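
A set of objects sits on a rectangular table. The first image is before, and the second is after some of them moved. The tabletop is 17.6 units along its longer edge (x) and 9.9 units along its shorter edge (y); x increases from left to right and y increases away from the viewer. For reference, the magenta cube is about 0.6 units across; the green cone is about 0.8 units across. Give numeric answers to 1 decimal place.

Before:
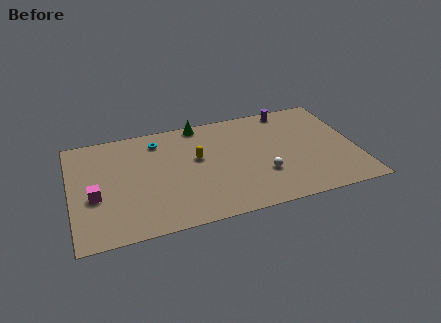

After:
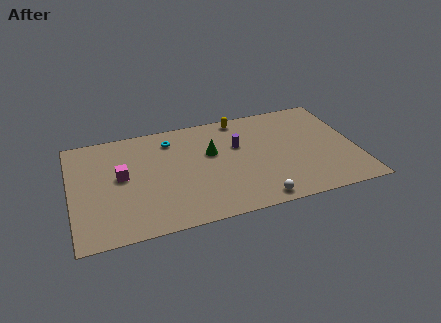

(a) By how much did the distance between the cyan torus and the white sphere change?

+0.6

They were about 7.9 units apart before and 8.5 after — 0.6 units further apart.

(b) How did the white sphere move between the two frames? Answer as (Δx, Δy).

(-0.6, -2.2)

The white sphere started near (11.7, 3.2) and ended near (11.1, 1.0).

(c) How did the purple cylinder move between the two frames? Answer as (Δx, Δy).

(-3.4, -2.6)

The purple cylinder was at about (13.8, 8.9) and moved to about (10.4, 6.3).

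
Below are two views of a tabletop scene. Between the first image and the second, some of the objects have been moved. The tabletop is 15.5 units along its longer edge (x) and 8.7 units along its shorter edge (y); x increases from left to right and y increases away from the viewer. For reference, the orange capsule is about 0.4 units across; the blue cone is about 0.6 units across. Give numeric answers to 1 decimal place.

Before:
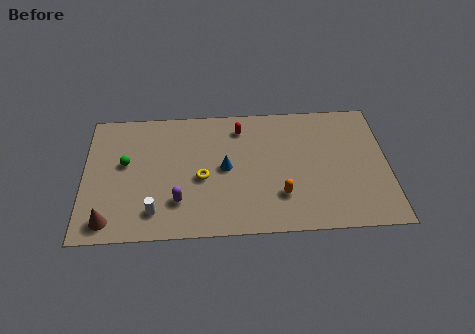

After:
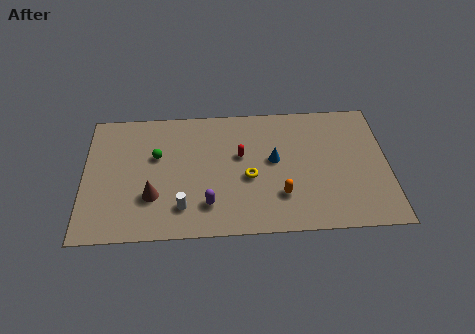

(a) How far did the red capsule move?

1.9

The red capsule was near (8.0, 7.1) before and (8.0, 5.2) after, so it travelled √(0.0² + 1.9²) ≈ 1.9 units.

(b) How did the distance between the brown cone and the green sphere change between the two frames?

-1.2

They were about 3.9 units apart before and 2.7 after — 1.2 units closer together.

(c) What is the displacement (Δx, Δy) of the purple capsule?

(1.5, -0.3)

The purple capsule started near (4.8, 2.3) and ended near (6.3, 2.0).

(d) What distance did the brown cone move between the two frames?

2.7

From (1.3, 1.2) to (3.5, 2.7), the brown cone covered √(2.2² + 1.5²) ≈ 2.7 units.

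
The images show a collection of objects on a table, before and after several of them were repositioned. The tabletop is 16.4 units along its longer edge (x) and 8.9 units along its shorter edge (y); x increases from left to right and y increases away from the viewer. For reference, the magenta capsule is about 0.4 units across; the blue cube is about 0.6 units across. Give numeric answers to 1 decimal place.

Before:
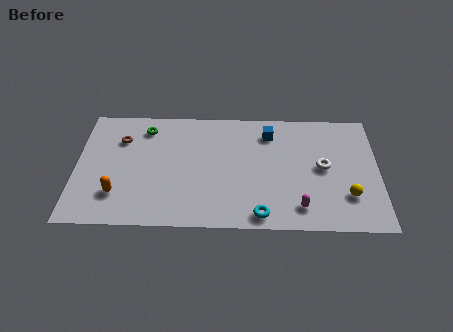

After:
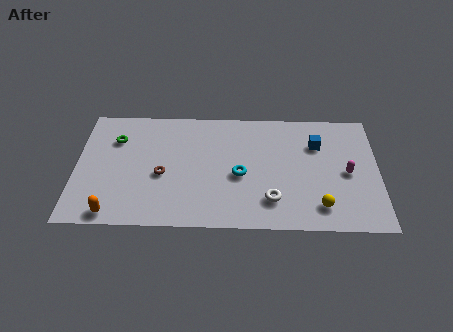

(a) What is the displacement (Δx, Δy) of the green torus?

(-1.6, -0.9)

The green torus was at about (3.7, 7.3) and moved to about (2.1, 6.4).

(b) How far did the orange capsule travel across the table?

1.4

The orange capsule was near (2.3, 2.3) before and (2.1, 0.9) after, so it travelled √(0.2² + 1.4²) ≈ 1.4 units.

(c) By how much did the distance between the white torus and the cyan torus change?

-2.5

They were about 5.0 units apart before and 2.5 after — 2.5 units closer together.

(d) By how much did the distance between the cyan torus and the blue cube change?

-1.3

They were about 6.1 units apart before and 4.8 after — 1.3 units closer together.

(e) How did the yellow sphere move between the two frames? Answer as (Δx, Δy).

(-1.5, -0.8)

From the two frames, the yellow sphere sits at roughly (14.7, 2.5) before and (13.2, 1.7) after.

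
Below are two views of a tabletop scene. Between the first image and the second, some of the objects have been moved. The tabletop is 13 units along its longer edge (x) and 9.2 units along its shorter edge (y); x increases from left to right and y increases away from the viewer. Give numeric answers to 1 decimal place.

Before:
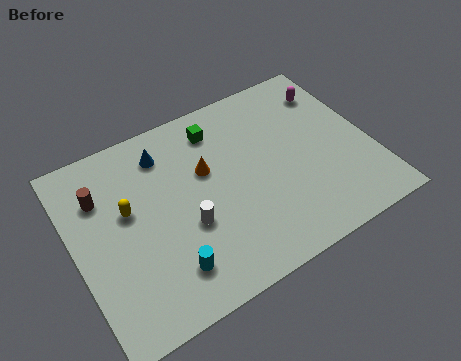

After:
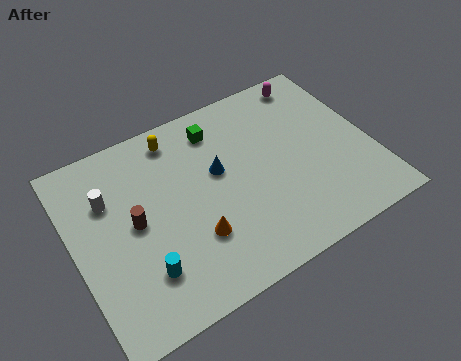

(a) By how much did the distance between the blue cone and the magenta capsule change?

-2.1

The distance was about 7.5 in the first image and 5.4 in the second, so they moved 2.1 units closer together.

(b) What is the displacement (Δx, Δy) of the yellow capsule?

(2.5, 2.5)

The yellow capsule started near (2.4, 5.4) and ended near (4.9, 7.9).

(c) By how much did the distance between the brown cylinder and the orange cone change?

-1.6

Before: roughly 4.6 units apart; after: 3.0. That's 1.6 units closer together.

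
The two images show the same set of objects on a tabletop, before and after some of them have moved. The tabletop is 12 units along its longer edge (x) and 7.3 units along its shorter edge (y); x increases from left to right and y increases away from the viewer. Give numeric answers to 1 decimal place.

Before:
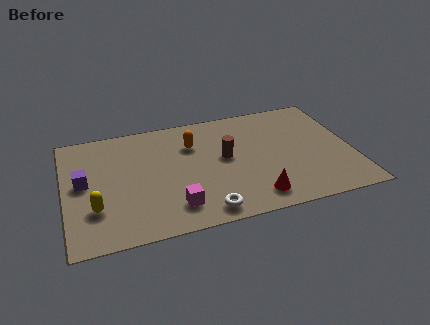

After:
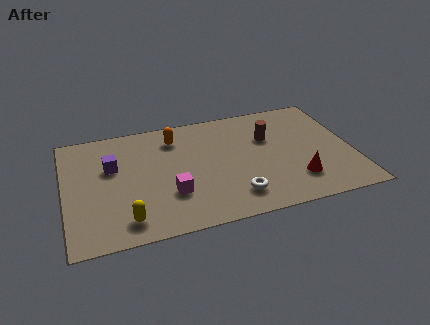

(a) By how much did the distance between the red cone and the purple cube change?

+0.6

Before: roughly 7.4 units apart; after: 8.0. That's 0.6 units further apart.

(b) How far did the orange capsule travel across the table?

0.9

From (5.4, 5.2) to (4.7, 5.8), the orange capsule covered √(0.7² + 0.6²) ≈ 0.9 units.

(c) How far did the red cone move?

1.9

The red cone was near (7.7, 1.2) before and (9.5, 1.8) after, so it travelled √(1.8² + 0.6²) ≈ 1.9 units.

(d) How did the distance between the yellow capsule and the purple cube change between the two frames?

+1.7

The distance was about 1.7 in the first image and 3.4 in the second, so they moved 1.7 units further apart.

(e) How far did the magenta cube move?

0.8

From (4.4, 1.5) to (4.3, 2.3), the magenta cube covered √(0.1² + 0.8²) ≈ 0.8 units.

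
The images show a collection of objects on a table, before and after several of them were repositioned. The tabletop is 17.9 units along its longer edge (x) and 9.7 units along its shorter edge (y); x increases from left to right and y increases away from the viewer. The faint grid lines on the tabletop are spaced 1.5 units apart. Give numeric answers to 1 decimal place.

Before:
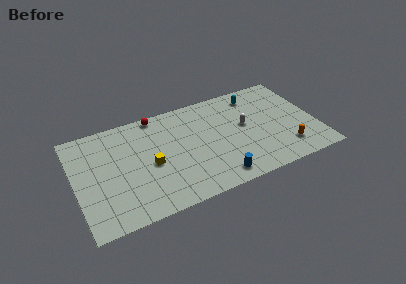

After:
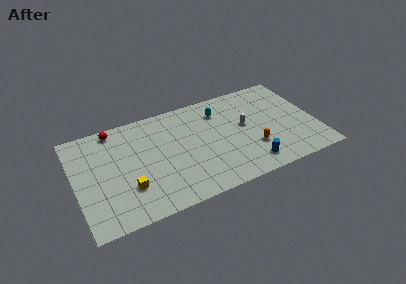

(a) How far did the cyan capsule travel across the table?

2.9

The cyan capsule was near (13.8, 8.1) before and (11.0, 7.5) after, so it travelled √(2.8² + 0.6²) ≈ 2.9 units.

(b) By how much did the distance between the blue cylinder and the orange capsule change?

-3.9

The distance was about 5.4 in the first image and 1.5 in the second, so they moved 3.9 units closer together.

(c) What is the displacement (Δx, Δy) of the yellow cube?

(-1.8, -1.5)

From the two frames, the yellow cube sits at roughly (5.5, 4.4) before and (3.7, 2.9) after.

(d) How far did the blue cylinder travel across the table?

2.5

From (10.1, 1.3) to (12.6, 1.6), the blue cylinder covered √(2.5² + 0.3²) ≈ 2.5 units.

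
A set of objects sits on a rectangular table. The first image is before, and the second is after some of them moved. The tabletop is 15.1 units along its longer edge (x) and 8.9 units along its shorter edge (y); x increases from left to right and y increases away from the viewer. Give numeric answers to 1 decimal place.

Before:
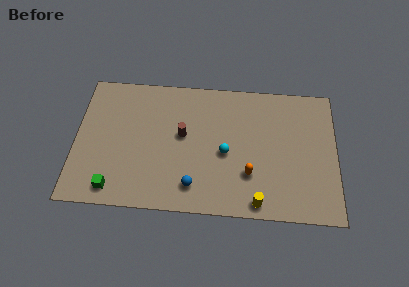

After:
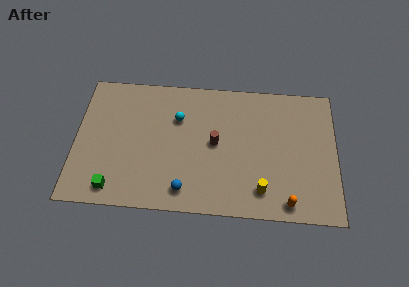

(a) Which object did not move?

the green cube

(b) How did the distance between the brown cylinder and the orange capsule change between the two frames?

+1.0

They were about 4.5 units apart before and 5.5 after — 1.0 units further apart.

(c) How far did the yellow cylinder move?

0.8

The yellow cylinder moved from about (10.6, 0.9) to (10.8, 1.7), a distance of √(0.2² + 0.8²) ≈ 0.8.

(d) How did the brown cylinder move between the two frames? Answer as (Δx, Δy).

(1.9, -0.4)

From the two frames, the brown cylinder sits at roughly (6.2, 5.0) before and (8.1, 4.6) after.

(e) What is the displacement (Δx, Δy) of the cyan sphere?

(-2.8, 2.1)

From the two frames, the cyan sphere sits at roughly (8.7, 4.0) before and (5.9, 6.1) after.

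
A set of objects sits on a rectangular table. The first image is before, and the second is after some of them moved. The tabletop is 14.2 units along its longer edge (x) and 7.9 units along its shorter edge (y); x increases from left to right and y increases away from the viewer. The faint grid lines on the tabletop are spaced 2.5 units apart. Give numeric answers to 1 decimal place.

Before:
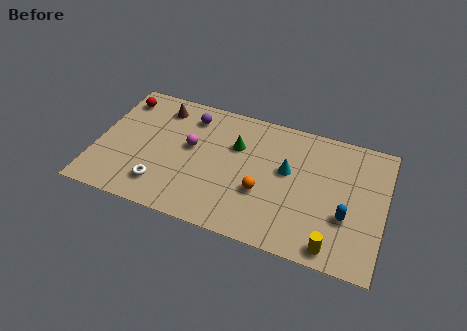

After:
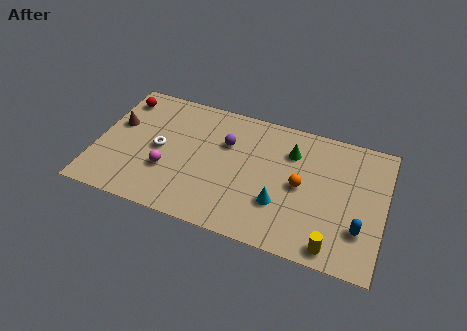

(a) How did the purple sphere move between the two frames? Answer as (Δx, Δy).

(1.9, -1.1)

The purple sphere started near (4.4, 6.4) and ended near (6.3, 5.3).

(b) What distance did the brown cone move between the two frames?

2.6

From (2.9, 6.5) to (0.9, 4.8), the brown cone covered √(2.0² + 1.7²) ≈ 2.6 units.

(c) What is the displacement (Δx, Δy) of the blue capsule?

(0.7, -0.5)

From the two frames, the blue capsule sits at roughly (12.4, 2.8) before and (13.1, 2.3) after.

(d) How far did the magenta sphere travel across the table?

2.1

The magenta sphere moved from about (4.6, 4.5) to (3.6, 2.7), a distance of √(1.0² + 1.8²) ≈ 2.1.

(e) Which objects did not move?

the red sphere and the yellow cylinder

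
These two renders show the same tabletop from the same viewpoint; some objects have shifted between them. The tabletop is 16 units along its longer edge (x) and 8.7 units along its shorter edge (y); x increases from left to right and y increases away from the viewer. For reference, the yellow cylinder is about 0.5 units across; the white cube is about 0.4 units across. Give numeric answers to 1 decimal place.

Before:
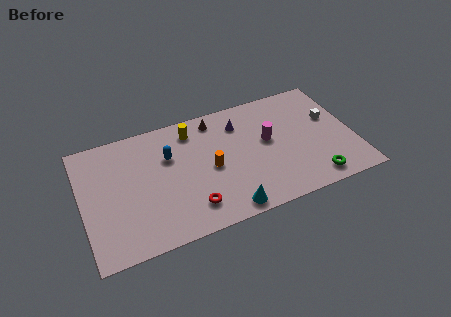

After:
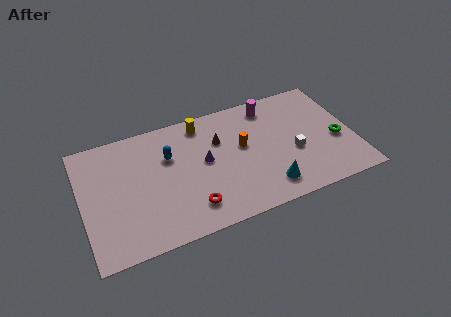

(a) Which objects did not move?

the red torus and the blue capsule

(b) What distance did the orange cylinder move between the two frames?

2.2

The orange cylinder moved from about (7.5, 4.1) to (9.5, 5.0), a distance of √(2.0² + 0.9²) ≈ 2.2.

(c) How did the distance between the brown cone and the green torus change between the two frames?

-1.0

Before: roughly 8.2 units apart; after: 7.2. That's 1.0 units closer together.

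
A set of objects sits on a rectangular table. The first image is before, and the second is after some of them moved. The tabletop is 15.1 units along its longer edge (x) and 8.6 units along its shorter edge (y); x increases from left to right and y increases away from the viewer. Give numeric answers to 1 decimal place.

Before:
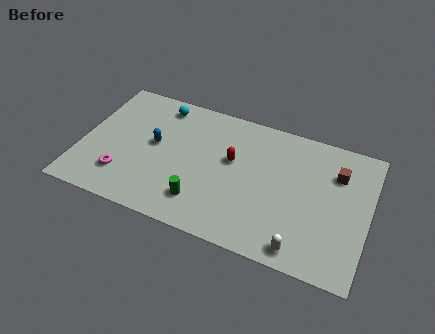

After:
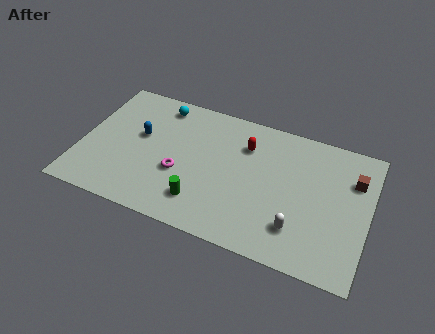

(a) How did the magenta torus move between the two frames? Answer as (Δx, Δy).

(2.9, 1.2)

From the two frames, the magenta torus sits at roughly (2.4, 2.1) before and (5.3, 3.3) after.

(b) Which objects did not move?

the green cylinder and the cyan sphere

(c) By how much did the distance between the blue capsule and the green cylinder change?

+0.8

The distance was about 4.0 in the first image and 4.8 in the second, so they moved 0.8 units further apart.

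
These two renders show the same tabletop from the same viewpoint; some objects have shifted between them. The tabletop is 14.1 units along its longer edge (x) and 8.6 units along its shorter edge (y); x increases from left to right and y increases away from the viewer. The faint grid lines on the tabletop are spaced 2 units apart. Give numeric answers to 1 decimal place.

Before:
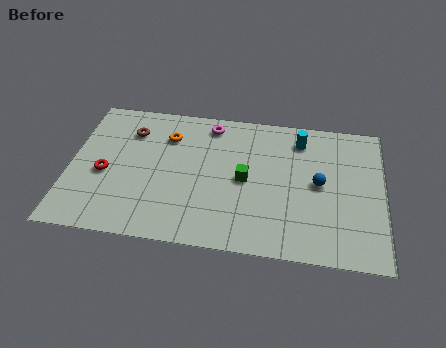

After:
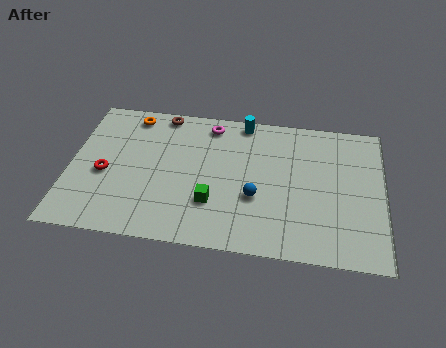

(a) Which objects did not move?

the magenta torus and the red torus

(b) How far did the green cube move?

2.1

The green cube moved from about (7.9, 4.2) to (6.5, 2.6), a distance of √(1.4² + 1.6²) ≈ 2.1.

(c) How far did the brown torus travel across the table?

1.9

From (2.6, 6.5) to (4.0, 7.8), the brown torus covered √(1.4² + 1.3²) ≈ 1.9 units.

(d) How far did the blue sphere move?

3.0

The blue sphere moved from about (11.2, 4.4) to (8.4, 3.2), a distance of √(2.8² + 1.2²) ≈ 3.0.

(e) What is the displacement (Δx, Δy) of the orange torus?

(-1.7, 1.1)

The orange torus started near (4.3, 6.4) and ended near (2.6, 7.5).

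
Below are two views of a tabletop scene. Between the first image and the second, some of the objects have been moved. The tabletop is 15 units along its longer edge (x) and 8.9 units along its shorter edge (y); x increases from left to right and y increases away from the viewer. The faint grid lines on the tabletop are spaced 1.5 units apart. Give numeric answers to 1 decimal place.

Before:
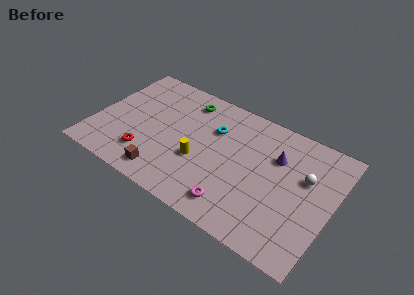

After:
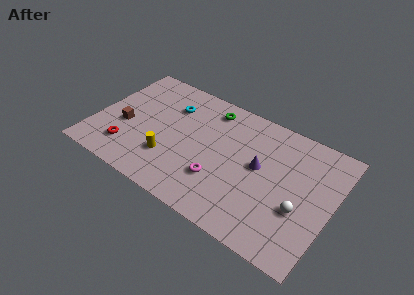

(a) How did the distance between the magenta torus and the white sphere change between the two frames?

-0.6

They were about 5.6 units apart before and 5.0 after — 0.6 units closer together.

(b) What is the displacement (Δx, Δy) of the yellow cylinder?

(-1.8, -0.8)

The yellow cylinder started near (6.8, 3.4) and ended near (5.0, 2.6).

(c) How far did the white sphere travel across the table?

2.3

The white sphere was near (13.2, 5.6) before and (13.2, 3.3) after, so it travelled √(0.0² + 2.3²) ≈ 2.3 units.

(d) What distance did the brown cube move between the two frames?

3.8

The brown cube was near (4.9, 1.3) before and (1.9, 3.6) after, so it travelled √(3.0² + 2.3²) ≈ 3.8 units.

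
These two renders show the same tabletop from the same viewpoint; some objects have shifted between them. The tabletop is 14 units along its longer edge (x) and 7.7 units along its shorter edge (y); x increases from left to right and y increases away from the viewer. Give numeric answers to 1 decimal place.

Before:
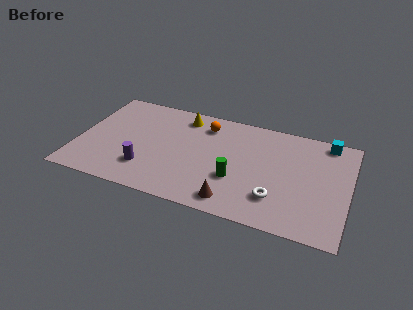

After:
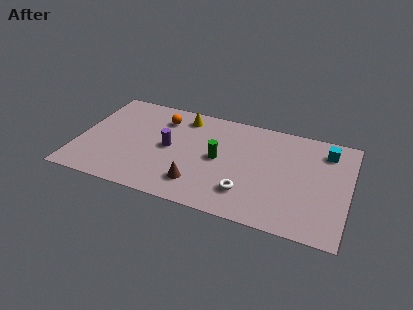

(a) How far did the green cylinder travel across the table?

1.6

The green cylinder was near (8.3, 2.7) before and (7.3, 3.9) after, so it travelled √(1.0² + 1.2²) ≈ 1.6 units.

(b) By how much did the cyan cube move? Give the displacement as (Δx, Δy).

(0.0, -0.7)

The cyan cube was at about (12.7, 6.9) and moved to about (12.7, 6.2).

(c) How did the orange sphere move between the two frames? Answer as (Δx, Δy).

(-2.3, -0.2)

The orange sphere was at about (6.4, 6.2) and moved to about (4.1, 6.0).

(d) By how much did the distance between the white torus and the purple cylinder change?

-2.0

Before: roughly 6.7 units apart; after: 4.7. That's 2.0 units closer together.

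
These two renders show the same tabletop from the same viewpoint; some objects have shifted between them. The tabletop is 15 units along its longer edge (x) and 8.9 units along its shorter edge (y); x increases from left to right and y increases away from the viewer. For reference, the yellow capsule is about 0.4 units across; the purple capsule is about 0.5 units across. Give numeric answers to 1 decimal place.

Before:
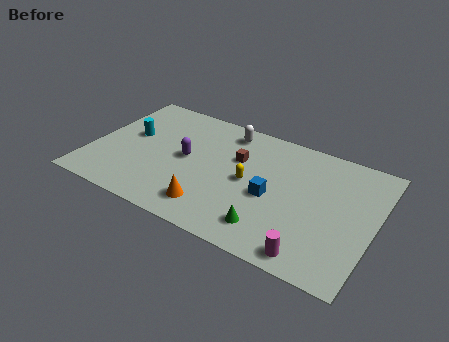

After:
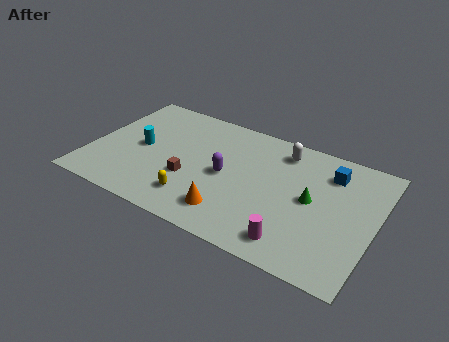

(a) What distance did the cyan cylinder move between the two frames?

1.0

The cyan cylinder was near (1.9, 5.1) before and (2.6, 4.4) after, so it travelled √(0.7² + 0.7²) ≈ 1.0 units.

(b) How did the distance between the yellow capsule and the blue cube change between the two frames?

+6.8

They were about 1.4 units apart before and 8.2 after — 6.8 units further apart.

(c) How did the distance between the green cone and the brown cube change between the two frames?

+1.8

Before: roughly 4.7 units apart; after: 6.5. That's 1.8 units further apart.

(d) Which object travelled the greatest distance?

the blue cube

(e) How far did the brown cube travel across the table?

3.4

The brown cube moved from about (7.6, 5.8) to (5.4, 3.2), a distance of √(2.2² + 2.6²) ≈ 3.4.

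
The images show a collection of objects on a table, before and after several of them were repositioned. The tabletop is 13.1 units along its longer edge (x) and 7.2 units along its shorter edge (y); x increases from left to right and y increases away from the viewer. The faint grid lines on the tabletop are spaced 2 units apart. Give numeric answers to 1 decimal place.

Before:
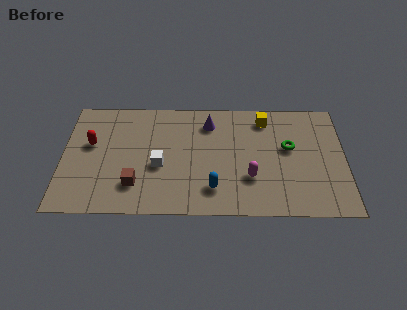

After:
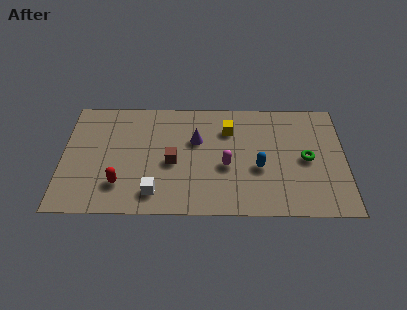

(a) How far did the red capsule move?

2.9

The red capsule was near (1.3, 4.3) before and (2.7, 1.8) after, so it travelled √(1.4² + 2.5²) ≈ 2.9 units.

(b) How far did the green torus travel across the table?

1.1

The green torus was near (10.5, 4.2) before and (11.3, 3.5) after, so it travelled √(0.8² + 0.7²) ≈ 1.1 units.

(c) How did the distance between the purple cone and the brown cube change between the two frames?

-3.4

They were about 5.2 units apart before and 1.8 after — 3.4 units closer together.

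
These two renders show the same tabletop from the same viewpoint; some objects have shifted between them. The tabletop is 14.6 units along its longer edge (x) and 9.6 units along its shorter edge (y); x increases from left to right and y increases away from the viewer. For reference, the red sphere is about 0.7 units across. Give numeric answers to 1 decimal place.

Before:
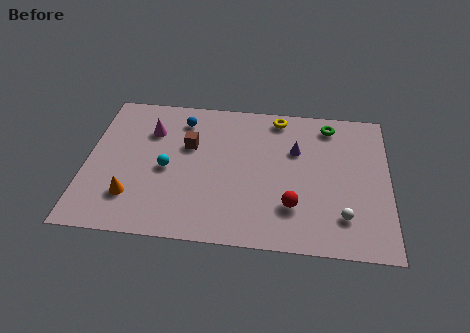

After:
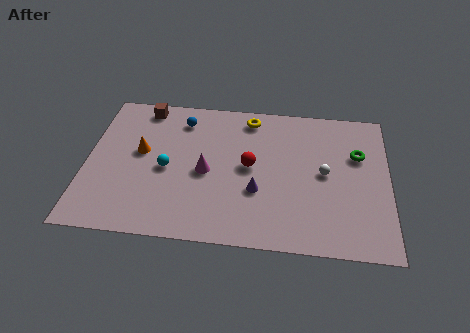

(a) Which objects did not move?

the cyan sphere and the blue sphere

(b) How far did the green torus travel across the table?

2.4

The green torus moved from about (11.7, 8.2) to (13.1, 6.3), a distance of √(1.4² + 1.9²) ≈ 2.4.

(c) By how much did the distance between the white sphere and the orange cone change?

-1.2

The distance was about 10.1 in the first image and 8.9 in the second, so they moved 1.2 units closer together.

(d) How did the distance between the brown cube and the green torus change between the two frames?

+3.6

The distance was about 7.1 in the first image and 10.7 in the second, so they moved 3.6 units further apart.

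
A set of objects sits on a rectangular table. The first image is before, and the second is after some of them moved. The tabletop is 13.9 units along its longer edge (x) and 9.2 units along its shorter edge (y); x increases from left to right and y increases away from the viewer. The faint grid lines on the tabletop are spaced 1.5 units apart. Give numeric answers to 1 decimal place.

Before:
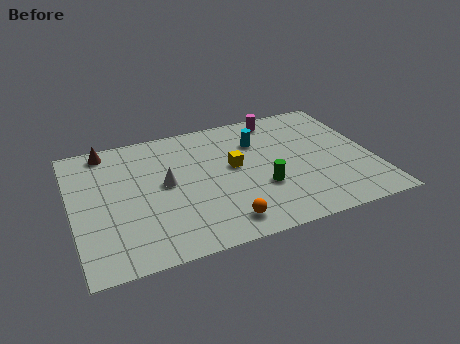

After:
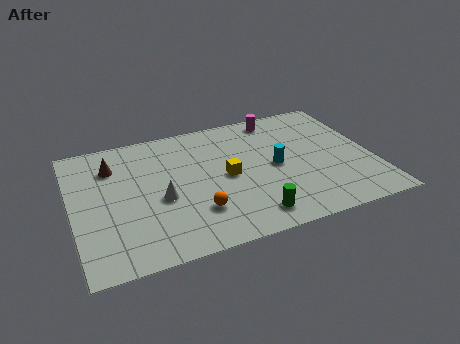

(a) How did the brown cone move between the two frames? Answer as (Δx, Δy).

(0.2, -1.3)

From the two frames, the brown cone sits at roughly (1.8, 8.2) before and (2.0, 6.9) after.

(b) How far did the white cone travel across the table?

1.0

From (4.3, 4.9) to (4.0, 3.9), the white cone covered √(0.3² + 1.0²) ≈ 1.0 units.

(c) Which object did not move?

the magenta cylinder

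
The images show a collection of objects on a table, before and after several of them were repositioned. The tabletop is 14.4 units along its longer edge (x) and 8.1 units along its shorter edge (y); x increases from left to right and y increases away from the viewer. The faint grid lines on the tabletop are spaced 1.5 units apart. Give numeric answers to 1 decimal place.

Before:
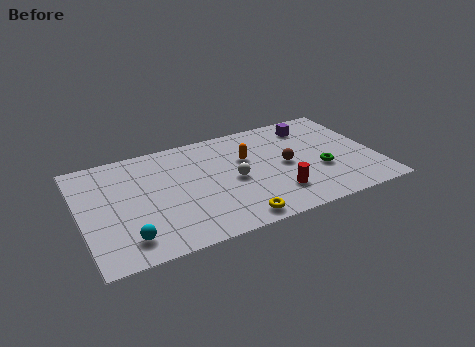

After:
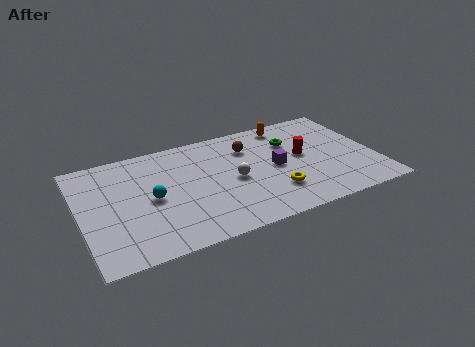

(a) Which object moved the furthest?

the purple cube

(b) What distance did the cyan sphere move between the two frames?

2.8

The cyan sphere was near (2.0, 1.5) before and (3.4, 3.9) after, so it travelled √(1.4² + 2.4²) ≈ 2.8 units.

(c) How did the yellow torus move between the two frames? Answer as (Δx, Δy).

(2.1, 1.3)

From the two frames, the yellow torus sits at roughly (7.1, 0.9) before and (9.2, 2.2) after.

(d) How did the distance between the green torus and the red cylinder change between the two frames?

-1.1

They were about 2.5 units apart before and 1.4 after — 1.1 units closer together.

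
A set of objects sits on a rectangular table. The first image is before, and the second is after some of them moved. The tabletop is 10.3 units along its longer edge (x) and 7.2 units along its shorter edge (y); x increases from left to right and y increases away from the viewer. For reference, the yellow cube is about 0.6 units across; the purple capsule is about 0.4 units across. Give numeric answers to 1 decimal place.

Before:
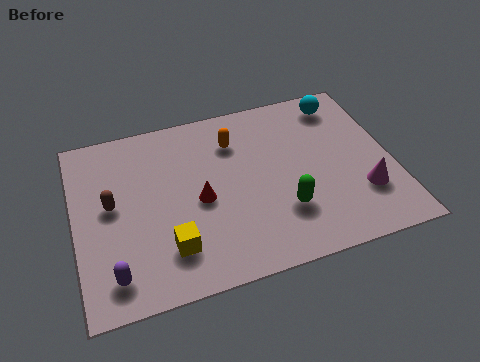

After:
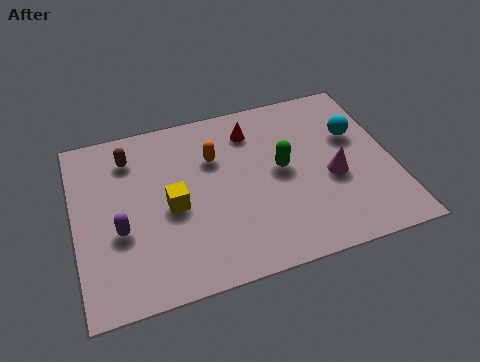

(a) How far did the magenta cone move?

1.3

The magenta cone moved from about (9.2, 2.1) to (8.3, 3.0), a distance of √(0.9² + 0.9²) ≈ 1.3.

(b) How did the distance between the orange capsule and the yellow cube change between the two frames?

-2.2

They were about 4.4 units apart before and 2.2 after — 2.2 units closer together.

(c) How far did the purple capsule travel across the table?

1.6

The purple capsule moved from about (1.1, 1.2) to (1.4, 2.8), a distance of √(0.3² + 1.6²) ≈ 1.6.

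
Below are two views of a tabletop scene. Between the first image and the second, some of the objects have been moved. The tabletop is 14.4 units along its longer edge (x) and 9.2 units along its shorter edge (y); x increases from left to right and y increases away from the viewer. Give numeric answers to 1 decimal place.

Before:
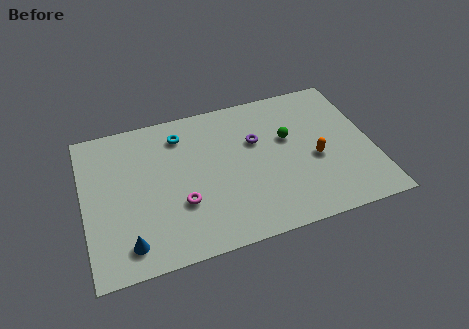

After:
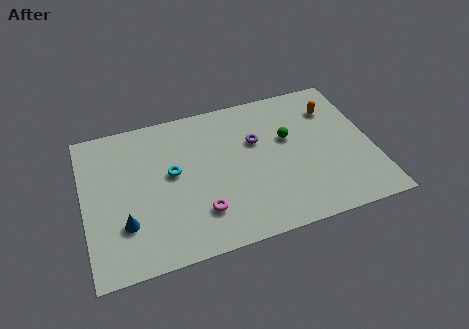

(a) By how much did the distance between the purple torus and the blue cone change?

-0.5

They were about 8.0 units apart before and 7.5 after — 0.5 units closer together.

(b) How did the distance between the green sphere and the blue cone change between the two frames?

-0.4

The distance was about 9.3 in the first image and 8.9 in the second, so they moved 0.4 units closer together.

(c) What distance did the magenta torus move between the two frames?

1.2

The magenta torus was near (4.7, 3.1) before and (5.6, 2.3) after, so it travelled √(0.9² + 0.8²) ≈ 1.2 units.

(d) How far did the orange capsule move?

3.2

The orange capsule was near (11.5, 3.9) before and (12.7, 6.9) after, so it travelled √(1.2² + 3.0²) ≈ 3.2 units.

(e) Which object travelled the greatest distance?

the orange capsule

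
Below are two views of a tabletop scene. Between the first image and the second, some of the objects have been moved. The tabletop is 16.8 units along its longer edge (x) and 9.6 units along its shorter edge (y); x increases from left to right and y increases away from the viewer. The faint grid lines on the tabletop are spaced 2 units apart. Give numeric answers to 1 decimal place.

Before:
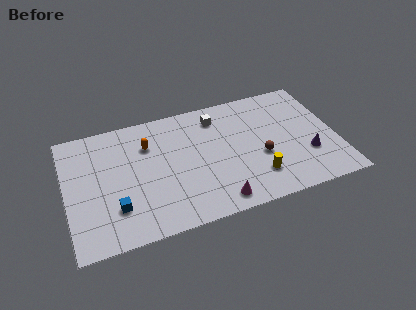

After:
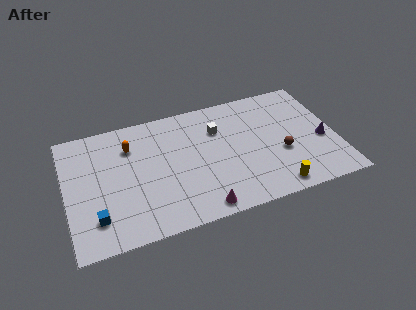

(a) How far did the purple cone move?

1.3

The purple cone was near (14.9, 3.1) before and (15.9, 4.0) after, so it travelled √(1.0² + 0.9²) ≈ 1.3 units.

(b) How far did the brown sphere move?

1.3

The brown sphere was near (12.0, 3.8) before and (13.3, 3.7) after, so it travelled √(1.3² + 0.1²) ≈ 1.3 units.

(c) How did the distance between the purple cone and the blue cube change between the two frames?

+2.3

Before: roughly 12.0 units apart; after: 14.3. That's 2.3 units further apart.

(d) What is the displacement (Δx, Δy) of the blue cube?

(-1.2, -0.4)

The blue cube was at about (2.9, 2.6) and moved to about (1.7, 2.2).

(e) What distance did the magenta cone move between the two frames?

1.0

The magenta cone moved from about (9.0, 1.2) to (8.0, 1.0), a distance of √(1.0² + 0.2²) ≈ 1.0.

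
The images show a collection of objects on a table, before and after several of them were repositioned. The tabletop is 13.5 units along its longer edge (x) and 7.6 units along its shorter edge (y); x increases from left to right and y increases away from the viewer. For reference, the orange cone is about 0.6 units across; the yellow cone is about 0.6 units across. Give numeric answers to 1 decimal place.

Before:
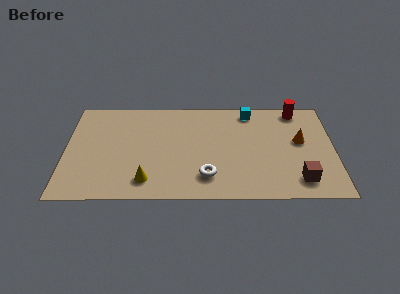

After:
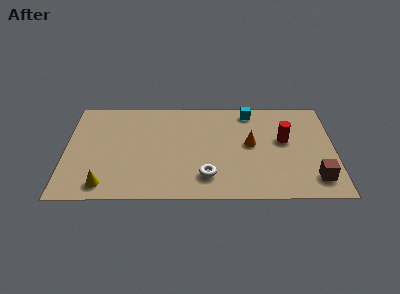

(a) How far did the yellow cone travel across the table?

2.1

From (4.1, 1.4) to (2.0, 1.1), the yellow cone covered √(2.1² + 0.3²) ≈ 2.1 units.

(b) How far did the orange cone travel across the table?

2.5

The orange cone moved from about (11.8, 4.3) to (9.3, 4.1), a distance of √(2.5² + 0.2²) ≈ 2.5.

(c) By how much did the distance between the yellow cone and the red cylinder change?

+0.3

They were about 9.3 units apart before and 9.6 after — 0.3 units further apart.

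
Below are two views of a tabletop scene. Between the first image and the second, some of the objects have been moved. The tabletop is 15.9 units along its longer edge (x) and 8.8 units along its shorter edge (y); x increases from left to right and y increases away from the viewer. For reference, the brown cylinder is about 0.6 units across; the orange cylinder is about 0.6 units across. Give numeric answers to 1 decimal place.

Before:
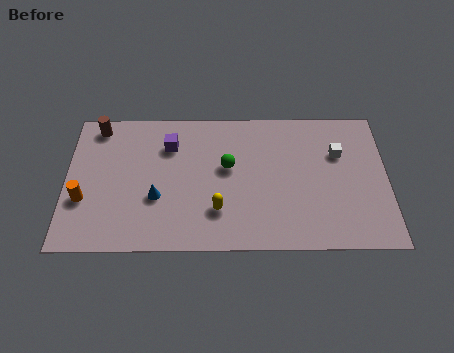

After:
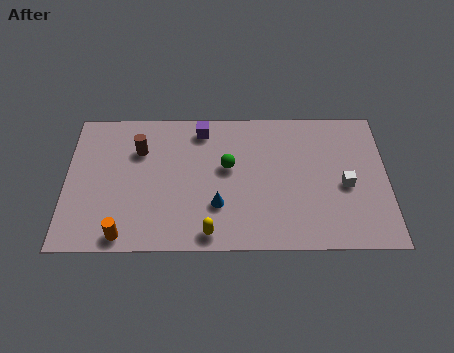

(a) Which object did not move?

the green sphere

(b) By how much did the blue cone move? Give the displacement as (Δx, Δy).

(3.0, -0.5)

The blue cone was at about (4.5, 3.2) and moved to about (7.5, 2.7).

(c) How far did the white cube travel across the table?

2.0

From (13.5, 5.9) to (13.8, 3.9), the white cube covered √(0.3² + 2.0²) ≈ 2.0 units.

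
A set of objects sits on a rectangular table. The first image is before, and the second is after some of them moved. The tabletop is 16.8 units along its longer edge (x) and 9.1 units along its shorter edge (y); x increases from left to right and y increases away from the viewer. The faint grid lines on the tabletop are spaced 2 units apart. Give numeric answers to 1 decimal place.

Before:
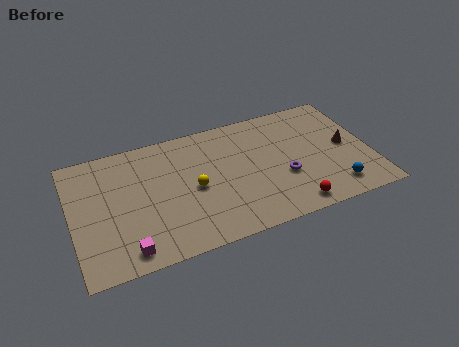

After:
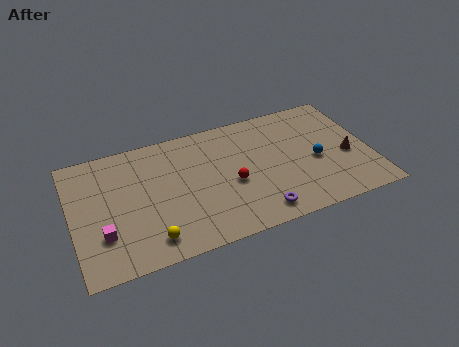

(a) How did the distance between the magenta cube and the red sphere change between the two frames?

-1.8

Before: roughly 9.2 units apart; after: 7.4. That's 1.8 units closer together.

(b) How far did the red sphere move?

4.2

From (12.0, 1.1) to (8.9, 3.9), the red sphere covered √(3.1² + 2.8²) ≈ 4.2 units.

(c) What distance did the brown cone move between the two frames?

0.8

From (15.5, 4.6) to (15.5, 3.8), the brown cone covered √(0.0² + 0.8²) ≈ 0.8 units.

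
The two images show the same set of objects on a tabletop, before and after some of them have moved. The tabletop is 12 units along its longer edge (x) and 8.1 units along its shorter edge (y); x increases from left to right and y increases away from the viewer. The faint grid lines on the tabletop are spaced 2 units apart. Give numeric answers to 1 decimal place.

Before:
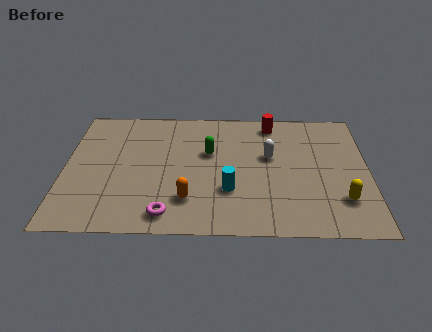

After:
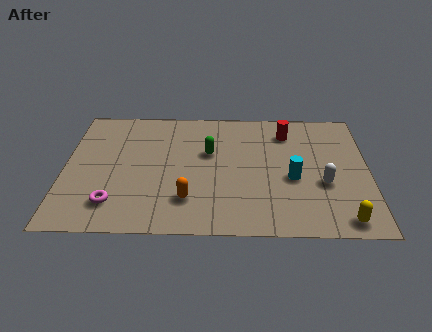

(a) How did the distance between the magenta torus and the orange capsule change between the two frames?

+1.7

The distance was about 1.2 in the first image and 2.9 in the second, so they moved 1.7 units further apart.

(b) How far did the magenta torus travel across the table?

2.2

The magenta torus moved from about (4.1, 1.1) to (2.0, 1.7), a distance of √(2.1² + 0.6²) ≈ 2.2.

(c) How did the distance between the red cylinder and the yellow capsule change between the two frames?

+0.3

The distance was about 5.6 in the first image and 5.9 in the second, so they moved 0.3 units further apart.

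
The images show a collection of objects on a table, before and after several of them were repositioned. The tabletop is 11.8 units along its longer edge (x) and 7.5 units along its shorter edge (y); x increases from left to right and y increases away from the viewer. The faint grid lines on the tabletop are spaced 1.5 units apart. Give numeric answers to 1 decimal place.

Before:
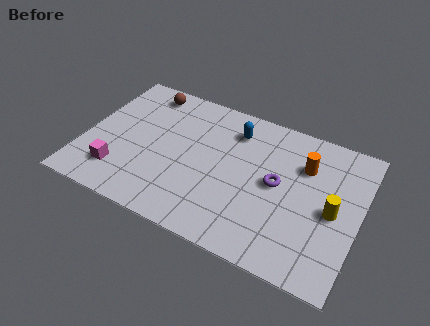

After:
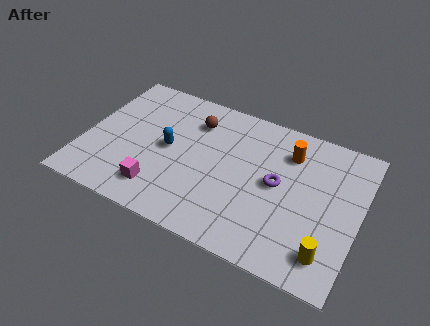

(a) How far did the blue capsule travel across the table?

3.3

The blue capsule was near (6.2, 5.9) before and (3.6, 3.8) after, so it travelled √(2.6² + 2.1²) ≈ 3.3 units.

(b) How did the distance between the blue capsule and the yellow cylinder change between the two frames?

+2.4

The distance was about 5.1 in the first image and 7.5 in the second, so they moved 2.4 units further apart.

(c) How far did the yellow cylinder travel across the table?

2.1

The yellow cylinder was near (10.7, 3.5) before and (10.7, 1.4) after, so it travelled √(0.0² + 2.1²) ≈ 2.1 units.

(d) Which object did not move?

the purple torus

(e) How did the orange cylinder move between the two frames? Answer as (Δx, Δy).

(-0.7, 0.4)

From the two frames, the orange cylinder sits at roughly (9.3, 5.3) before and (8.6, 5.7) after.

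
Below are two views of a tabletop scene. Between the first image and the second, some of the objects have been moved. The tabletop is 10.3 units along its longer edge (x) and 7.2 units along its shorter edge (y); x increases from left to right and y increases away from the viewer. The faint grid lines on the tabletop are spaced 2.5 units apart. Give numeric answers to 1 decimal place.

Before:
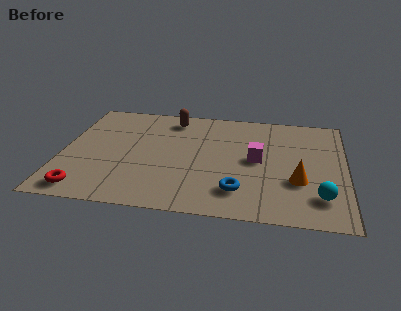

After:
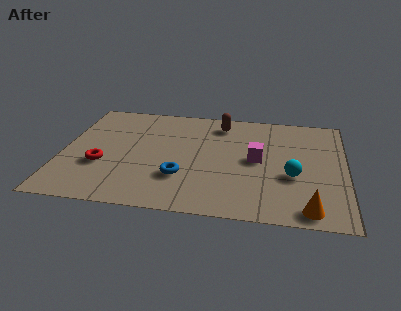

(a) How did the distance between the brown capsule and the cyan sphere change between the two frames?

-2.9

The distance was about 7.1 in the first image and 4.2 in the second, so they moved 2.9 units closer together.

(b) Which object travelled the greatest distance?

the blue torus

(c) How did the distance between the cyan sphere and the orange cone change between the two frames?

+0.9

They were about 1.2 units apart before and 2.1 after — 0.9 units further apart.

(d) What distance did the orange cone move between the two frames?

1.7

The orange cone moved from about (8.6, 2.5) to (9.0, 0.8), a distance of √(0.4² + 1.7²) ≈ 1.7.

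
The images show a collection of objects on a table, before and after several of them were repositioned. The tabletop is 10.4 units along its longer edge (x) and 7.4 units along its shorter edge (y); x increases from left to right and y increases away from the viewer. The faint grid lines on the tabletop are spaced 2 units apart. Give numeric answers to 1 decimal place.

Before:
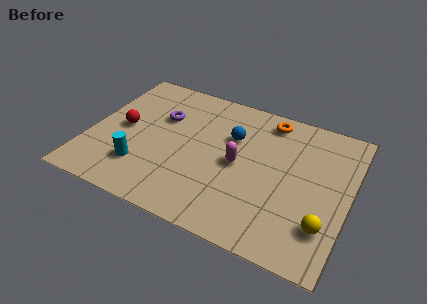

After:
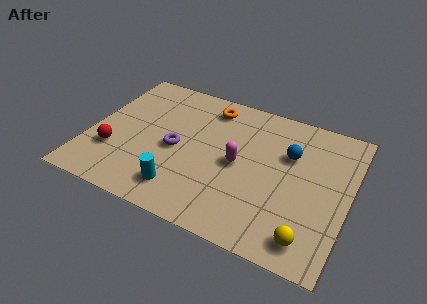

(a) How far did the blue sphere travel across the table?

2.3

The blue sphere was near (5.6, 4.9) before and (7.9, 4.9) after, so it travelled √(2.3² + 0.0²) ≈ 2.3 units.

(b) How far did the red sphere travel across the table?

1.4

From (1.3, 3.7) to (1.1, 2.3), the red sphere covered √(0.2² + 1.4²) ≈ 1.4 units.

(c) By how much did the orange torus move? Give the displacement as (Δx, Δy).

(-2.4, -0.2)

The orange torus started near (6.9, 6.4) and ended near (4.5, 6.2).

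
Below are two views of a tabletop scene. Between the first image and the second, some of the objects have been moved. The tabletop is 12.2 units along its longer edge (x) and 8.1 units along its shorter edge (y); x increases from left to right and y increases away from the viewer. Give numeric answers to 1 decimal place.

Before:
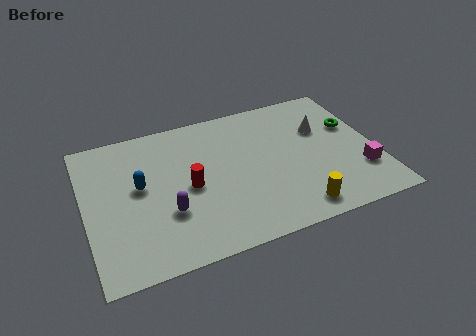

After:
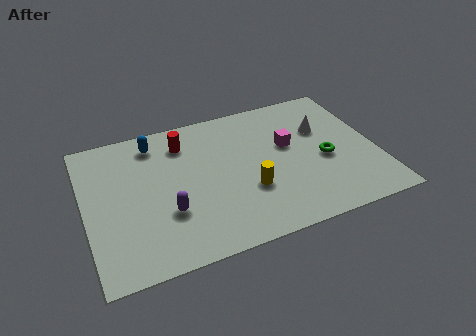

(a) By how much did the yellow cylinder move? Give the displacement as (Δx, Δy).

(-1.8, 1.7)

From the two frames, the yellow cylinder sits at roughly (8.5, 1.1) before and (6.7, 2.8) after.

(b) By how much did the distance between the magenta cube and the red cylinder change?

-2.7

They were about 7.3 units apart before and 4.6 after — 2.7 units closer together.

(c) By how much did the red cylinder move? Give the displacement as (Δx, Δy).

(0.0, 2.6)

The red cylinder started near (4.3, 3.8) and ended near (4.3, 6.4).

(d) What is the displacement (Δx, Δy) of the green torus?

(-1.4, -1.6)

From the two frames, the green torus sits at roughly (11.4, 5.1) before and (10.0, 3.5) after.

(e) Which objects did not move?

the white cone and the purple capsule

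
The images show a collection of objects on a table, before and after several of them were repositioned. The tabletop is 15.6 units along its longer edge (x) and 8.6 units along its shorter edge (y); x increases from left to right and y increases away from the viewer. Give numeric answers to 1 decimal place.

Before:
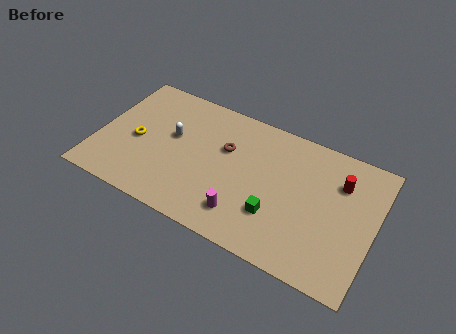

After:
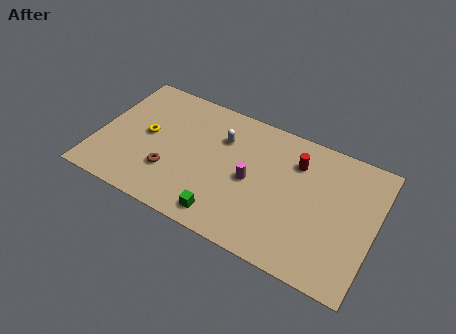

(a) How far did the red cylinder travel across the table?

2.5

From (13.5, 6.2) to (11.0, 6.4), the red cylinder covered √(2.5² + 0.2²) ≈ 2.5 units.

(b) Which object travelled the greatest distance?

the brown torus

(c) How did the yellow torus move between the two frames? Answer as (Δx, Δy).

(0.5, 0.6)

From the two frames, the yellow torus sits at roughly (2.2, 3.9) before and (2.7, 4.5) after.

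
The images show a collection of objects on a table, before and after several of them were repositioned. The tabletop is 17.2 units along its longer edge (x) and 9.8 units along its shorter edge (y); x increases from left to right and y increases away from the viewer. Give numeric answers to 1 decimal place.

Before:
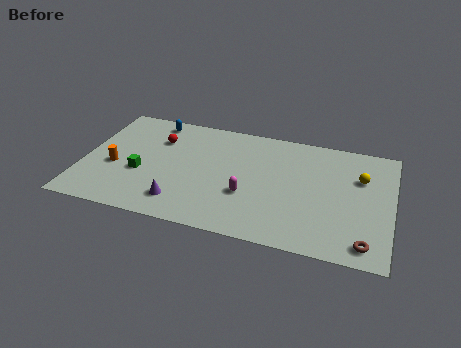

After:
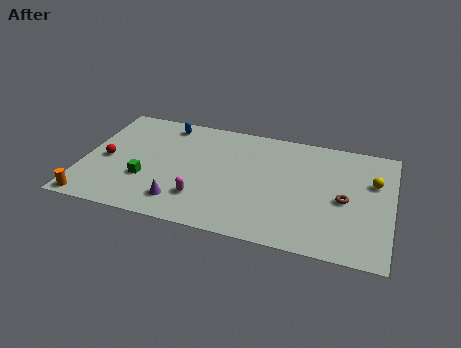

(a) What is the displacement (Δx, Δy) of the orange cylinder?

(-1.0, -3.2)

From the two frames, the orange cylinder sits at roughly (1.8, 4.0) before and (0.8, 0.8) after.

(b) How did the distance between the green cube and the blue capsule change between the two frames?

+0.4

Before: roughly 4.8 units apart; after: 5.2. That's 0.4 units further apart.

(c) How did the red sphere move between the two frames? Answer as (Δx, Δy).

(-2.7, -2.5)

From the two frames, the red sphere sits at roughly (4.0, 7.0) before and (1.3, 4.5) after.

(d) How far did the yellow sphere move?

0.7

The yellow sphere moved from about (15.4, 6.6) to (16.1, 6.4), a distance of √(0.7² + 0.2²) ≈ 0.7.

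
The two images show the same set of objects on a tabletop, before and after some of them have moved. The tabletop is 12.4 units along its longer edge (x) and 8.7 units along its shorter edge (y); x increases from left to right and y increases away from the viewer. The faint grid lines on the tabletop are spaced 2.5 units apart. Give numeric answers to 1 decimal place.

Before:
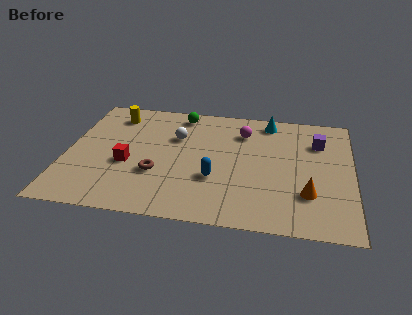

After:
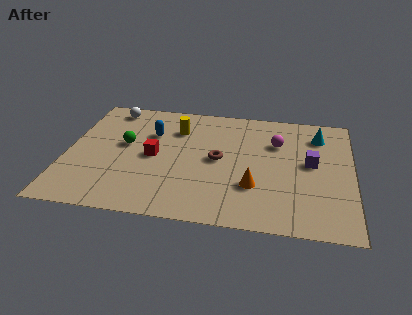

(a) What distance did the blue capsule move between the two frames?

4.1

The blue capsule moved from about (6.5, 3.0) to (3.6, 5.9), a distance of √(2.9² + 2.9²) ≈ 4.1.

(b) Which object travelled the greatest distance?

the blue capsule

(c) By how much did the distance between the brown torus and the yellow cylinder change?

-1.8

The distance was about 4.6 in the first image and 2.8 in the second, so they moved 1.8 units closer together.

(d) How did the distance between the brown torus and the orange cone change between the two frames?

-4.2

The distance was about 6.5 in the first image and 2.3 in the second, so they moved 4.2 units closer together.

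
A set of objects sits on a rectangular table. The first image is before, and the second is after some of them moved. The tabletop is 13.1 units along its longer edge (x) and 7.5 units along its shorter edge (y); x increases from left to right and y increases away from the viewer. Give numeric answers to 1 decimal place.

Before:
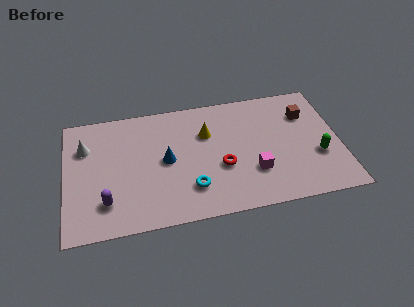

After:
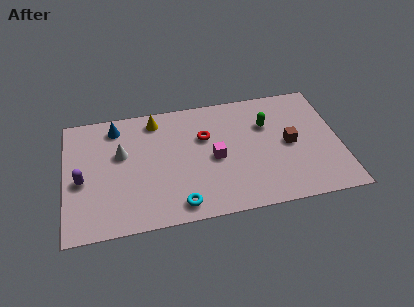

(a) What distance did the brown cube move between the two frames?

1.9

From (11.6, 5.4) to (10.7, 3.7), the brown cube covered √(0.9² + 1.7²) ≈ 1.9 units.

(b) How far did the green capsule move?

3.3

The green capsule moved from about (12.0, 2.7) to (9.7, 5.1), a distance of √(2.3² + 2.4²) ≈ 3.3.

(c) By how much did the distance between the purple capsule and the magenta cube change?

-0.7

The distance was about 7.0 in the first image and 6.3 in the second, so they moved 0.7 units closer together.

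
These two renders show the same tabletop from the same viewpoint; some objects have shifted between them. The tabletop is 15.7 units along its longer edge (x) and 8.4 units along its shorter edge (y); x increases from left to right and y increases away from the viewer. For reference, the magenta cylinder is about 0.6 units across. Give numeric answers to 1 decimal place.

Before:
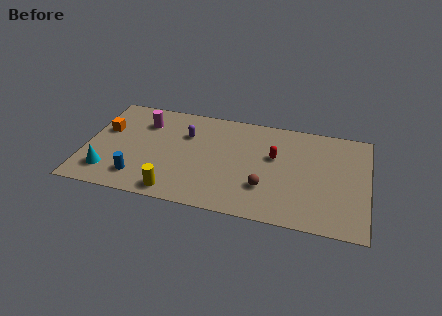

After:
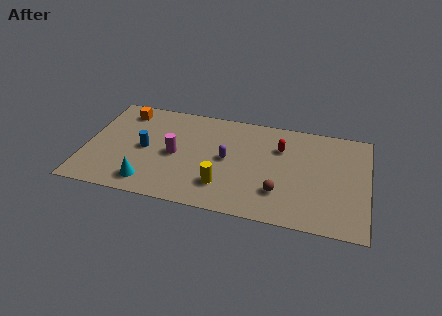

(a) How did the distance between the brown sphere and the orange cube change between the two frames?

+0.7

The distance was about 9.5 in the first image and 10.2 in the second, so they moved 0.7 units further apart.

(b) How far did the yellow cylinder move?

2.8

From (5.2, 1.0) to (7.8, 2.1), the yellow cylinder covered √(2.6² + 1.1²) ≈ 2.8 units.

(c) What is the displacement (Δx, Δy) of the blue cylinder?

(0.2, 2.4)

From the two frames, the blue cylinder sits at roughly (3.1, 1.7) before and (3.3, 4.1) after.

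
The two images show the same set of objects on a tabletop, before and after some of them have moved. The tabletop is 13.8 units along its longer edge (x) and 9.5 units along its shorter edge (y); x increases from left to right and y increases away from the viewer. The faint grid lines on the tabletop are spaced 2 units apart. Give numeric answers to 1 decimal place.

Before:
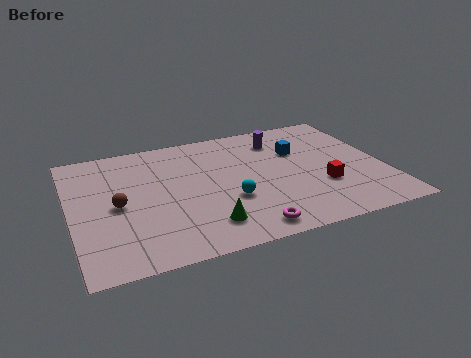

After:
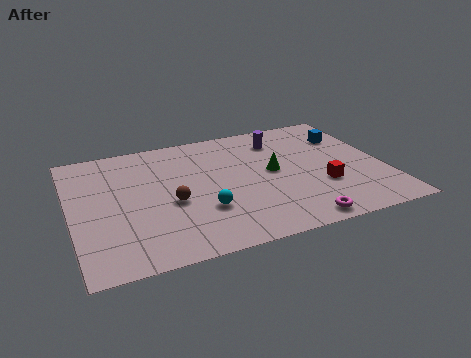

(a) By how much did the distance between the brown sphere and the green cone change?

+0.3

They were about 4.4 units apart before and 4.7 after — 0.3 units further apart.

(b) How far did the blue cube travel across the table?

2.4

The blue cube moved from about (10.2, 6.3) to (12.5, 6.9), a distance of √(2.3² + 0.6²) ≈ 2.4.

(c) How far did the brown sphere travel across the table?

2.4

The brown sphere was near (2.0, 4.5) before and (4.3, 4.0) after, so it travelled √(2.3² + 0.5²) ≈ 2.4 units.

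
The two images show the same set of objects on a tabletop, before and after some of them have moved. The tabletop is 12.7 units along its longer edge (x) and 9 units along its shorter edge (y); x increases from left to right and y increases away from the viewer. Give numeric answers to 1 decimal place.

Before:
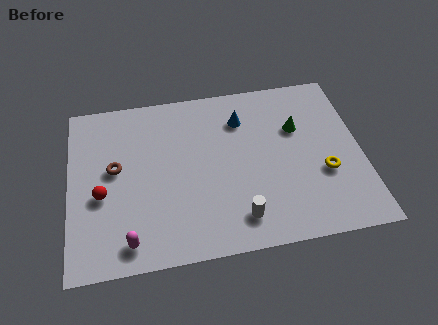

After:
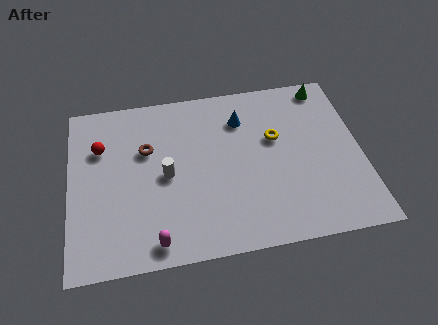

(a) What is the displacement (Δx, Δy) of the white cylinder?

(-3.0, 2.7)

The white cylinder was at about (7.2, 1.6) and moved to about (4.2, 4.3).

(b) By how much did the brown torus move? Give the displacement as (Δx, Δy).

(1.4, 0.8)

The brown torus was at about (2.0, 5.0) and moved to about (3.4, 5.8).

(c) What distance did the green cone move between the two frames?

2.5

The green cone moved from about (10.0, 5.9) to (11.4, 8.0), a distance of √(1.4² + 2.1²) ≈ 2.5.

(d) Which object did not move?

the blue cone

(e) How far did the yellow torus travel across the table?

3.0

From (11.0, 3.3) to (9.0, 5.5), the yellow torus covered √(2.0² + 2.2²) ≈ 3.0 units.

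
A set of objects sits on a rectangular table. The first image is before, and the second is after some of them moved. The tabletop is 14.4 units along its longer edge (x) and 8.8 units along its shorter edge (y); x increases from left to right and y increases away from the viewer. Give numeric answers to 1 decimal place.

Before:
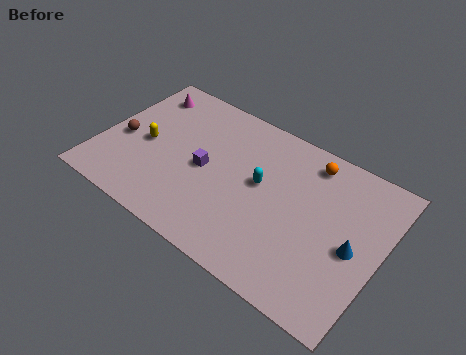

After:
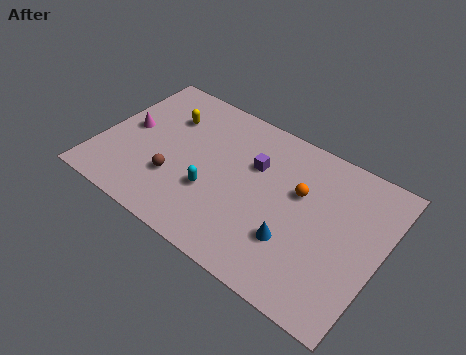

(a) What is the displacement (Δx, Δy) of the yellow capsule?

(0.7, 2.2)

The yellow capsule was at about (2.3, 4.1) and moved to about (3.0, 6.3).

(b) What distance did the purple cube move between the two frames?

2.8

The purple cube was near (5.4, 4.2) before and (7.7, 5.8) after, so it travelled √(2.3² + 1.6²) ≈ 2.8 units.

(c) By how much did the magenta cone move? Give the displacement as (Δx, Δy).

(-0.2, -2.6)

The magenta cone started near (1.5, 7.2) and ended near (1.3, 4.6).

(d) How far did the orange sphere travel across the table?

2.0

From (10.3, 7.5) to (10.1, 5.5), the orange sphere covered √(0.2² + 2.0²) ≈ 2.0 units.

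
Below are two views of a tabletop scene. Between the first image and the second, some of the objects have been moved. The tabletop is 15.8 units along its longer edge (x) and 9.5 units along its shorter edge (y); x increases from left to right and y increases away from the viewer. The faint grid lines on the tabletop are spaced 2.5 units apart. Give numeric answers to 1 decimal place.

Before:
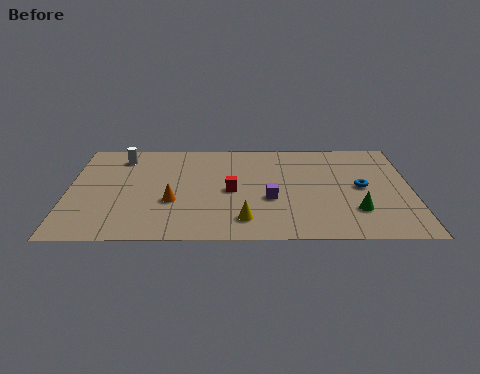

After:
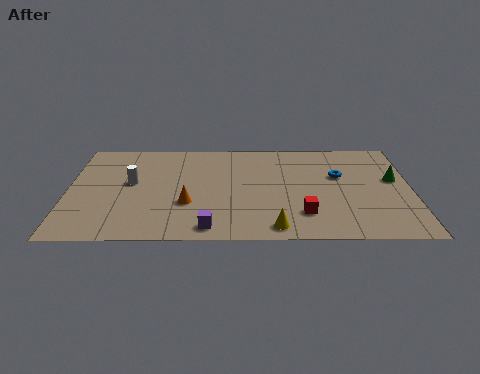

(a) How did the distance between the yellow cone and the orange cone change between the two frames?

+0.9

Before: roughly 3.7 units apart; after: 4.6. That's 0.9 units further apart.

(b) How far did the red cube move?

4.0

The red cube moved from about (7.5, 4.5) to (10.8, 2.3), a distance of √(3.3² + 2.2²) ≈ 4.0.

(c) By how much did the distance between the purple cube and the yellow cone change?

+0.8

Before: roughly 2.2 units apart; after: 3.0. That's 0.8 units further apart.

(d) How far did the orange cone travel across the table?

0.7

The orange cone was near (4.8, 3.5) before and (5.5, 3.3) after, so it travelled √(0.7² + 0.2²) ≈ 0.7 units.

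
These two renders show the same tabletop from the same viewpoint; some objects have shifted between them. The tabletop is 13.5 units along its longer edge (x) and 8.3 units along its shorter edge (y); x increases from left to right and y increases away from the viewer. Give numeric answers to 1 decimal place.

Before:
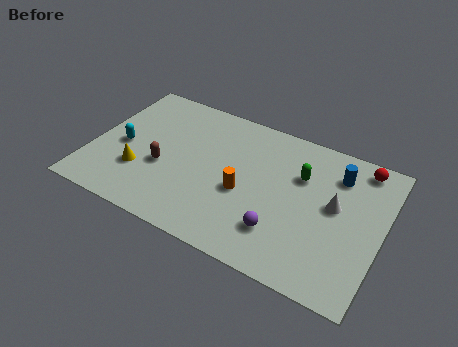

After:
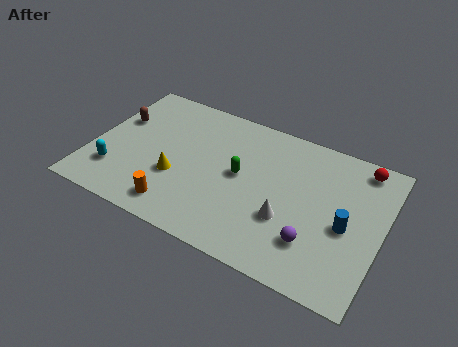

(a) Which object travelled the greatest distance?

the orange cylinder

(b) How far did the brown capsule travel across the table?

3.2

From (3.4, 3.3) to (0.9, 5.3), the brown capsule covered √(2.5² + 2.0²) ≈ 3.2 units.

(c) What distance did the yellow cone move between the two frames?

1.7

The yellow cone was near (2.4, 2.6) before and (4.1, 3.0) after, so it travelled √(1.7² + 0.4²) ≈ 1.7 units.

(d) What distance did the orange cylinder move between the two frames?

3.6

The orange cylinder was near (7.2, 3.5) before and (4.4, 1.3) after, so it travelled √(2.8² + 2.2²) ≈ 3.6 units.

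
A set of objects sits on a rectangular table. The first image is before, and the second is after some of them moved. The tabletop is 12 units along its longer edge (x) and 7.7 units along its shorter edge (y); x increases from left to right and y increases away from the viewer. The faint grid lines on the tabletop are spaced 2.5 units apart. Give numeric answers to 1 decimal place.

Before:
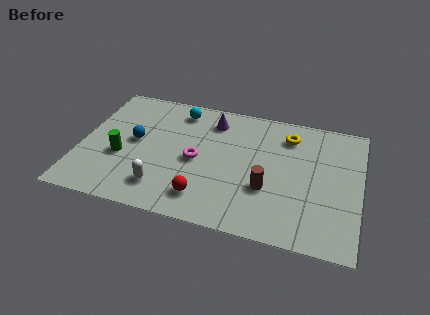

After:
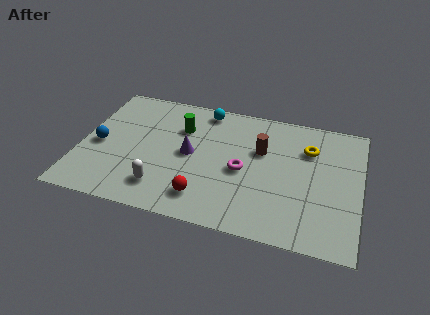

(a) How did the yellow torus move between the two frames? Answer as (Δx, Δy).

(0.9, -0.6)

From the two frames, the yellow torus sits at roughly (8.8, 6.1) before and (9.7, 5.5) after.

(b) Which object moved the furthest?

the green cylinder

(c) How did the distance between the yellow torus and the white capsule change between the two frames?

+0.4

The distance was about 6.8 in the first image and 7.2 in the second, so they moved 0.4 units further apart.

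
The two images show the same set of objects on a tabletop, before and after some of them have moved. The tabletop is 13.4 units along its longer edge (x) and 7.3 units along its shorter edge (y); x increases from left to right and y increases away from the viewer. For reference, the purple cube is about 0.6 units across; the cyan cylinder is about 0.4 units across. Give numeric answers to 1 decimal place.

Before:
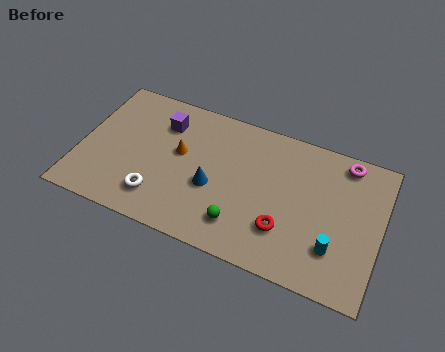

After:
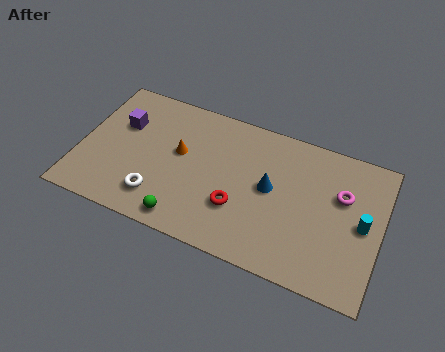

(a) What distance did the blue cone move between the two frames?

2.7

The blue cone was near (6.0, 3.0) before and (8.5, 3.9) after, so it travelled √(2.5² + 0.9²) ≈ 2.7 units.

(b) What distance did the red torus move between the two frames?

2.1

The red torus was near (9.3, 2.1) before and (7.2, 2.4) after, so it travelled √(2.1² + 0.3²) ≈ 2.1 units.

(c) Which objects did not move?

the white torus and the orange cone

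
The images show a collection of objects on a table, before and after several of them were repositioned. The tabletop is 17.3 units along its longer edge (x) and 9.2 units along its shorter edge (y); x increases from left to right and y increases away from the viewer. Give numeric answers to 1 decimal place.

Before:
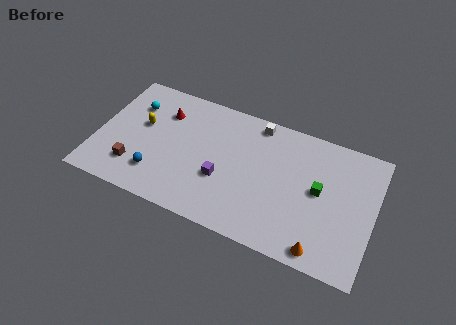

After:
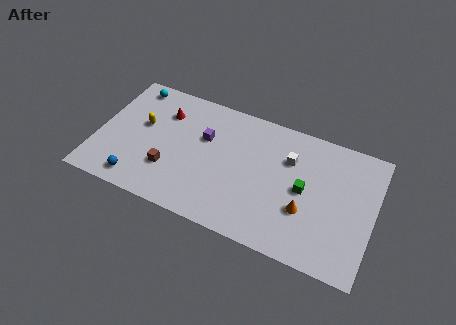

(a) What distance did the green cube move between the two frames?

0.9

The green cube moved from about (13.9, 4.9) to (13.0, 4.6), a distance of √(0.9² + 0.3²) ≈ 0.9.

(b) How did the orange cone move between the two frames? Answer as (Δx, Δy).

(-1.2, 2.2)

The orange cone started near (14.4, 1.0) and ended near (13.2, 3.2).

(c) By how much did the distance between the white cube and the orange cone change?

-5.1

They were about 8.6 units apart before and 3.5 after — 5.1 units closer together.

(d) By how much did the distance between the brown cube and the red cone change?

-0.7

The distance was about 4.8 in the first image and 4.1 in the second, so they moved 0.7 units closer together.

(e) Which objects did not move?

the red cone and the yellow capsule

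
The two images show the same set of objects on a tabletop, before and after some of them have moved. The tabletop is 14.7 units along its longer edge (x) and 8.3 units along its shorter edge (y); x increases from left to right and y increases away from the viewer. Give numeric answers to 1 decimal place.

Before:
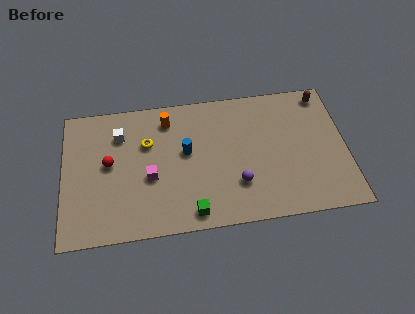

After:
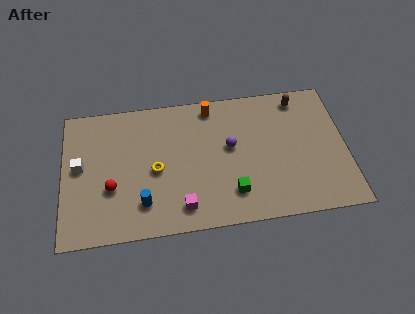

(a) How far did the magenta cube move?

2.6

From (4.5, 3.4) to (6.1, 1.4), the magenta cube covered √(1.6² + 2.0²) ≈ 2.6 units.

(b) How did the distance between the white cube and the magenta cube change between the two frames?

+2.9

Before: roughly 3.2 units apart; after: 6.1. That's 2.9 units further apart.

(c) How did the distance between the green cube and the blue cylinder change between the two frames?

+0.9

Before: roughly 3.7 units apart; after: 4.6. That's 0.9 units further apart.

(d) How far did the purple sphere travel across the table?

2.3

From (9.0, 2.4) to (8.7, 4.7), the purple sphere covered √(0.3² + 2.3²) ≈ 2.3 units.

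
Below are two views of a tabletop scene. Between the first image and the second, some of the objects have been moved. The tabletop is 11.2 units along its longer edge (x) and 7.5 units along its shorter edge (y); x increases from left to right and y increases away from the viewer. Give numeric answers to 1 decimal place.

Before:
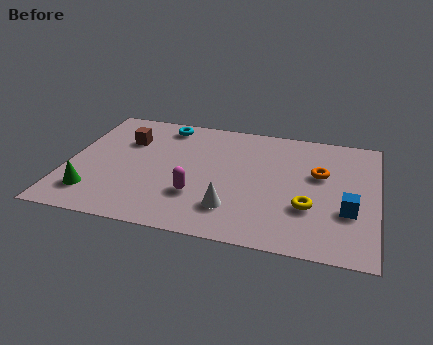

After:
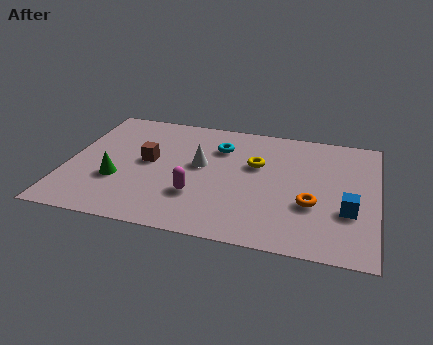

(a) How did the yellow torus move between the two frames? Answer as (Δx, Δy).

(-2.0, 2.2)

The yellow torus was at about (8.8, 2.5) and moved to about (6.8, 4.7).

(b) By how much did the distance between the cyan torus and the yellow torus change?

-5.2

The distance was about 6.8 in the first image and 1.6 in the second, so they moved 5.2 units closer together.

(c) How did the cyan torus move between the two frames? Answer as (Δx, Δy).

(2.1, -1.0)

From the two frames, the cyan torus sits at roughly (3.3, 6.5) before and (5.4, 5.5) after.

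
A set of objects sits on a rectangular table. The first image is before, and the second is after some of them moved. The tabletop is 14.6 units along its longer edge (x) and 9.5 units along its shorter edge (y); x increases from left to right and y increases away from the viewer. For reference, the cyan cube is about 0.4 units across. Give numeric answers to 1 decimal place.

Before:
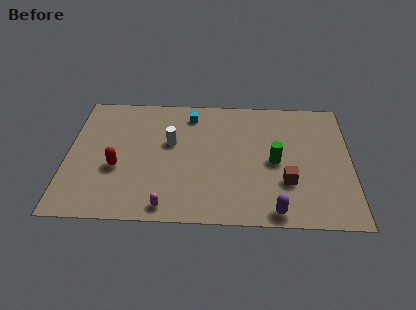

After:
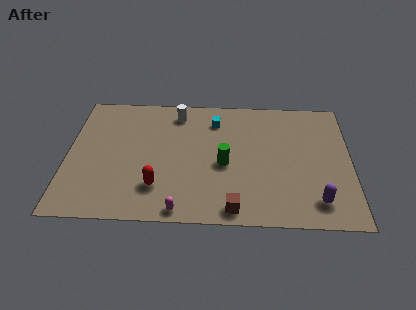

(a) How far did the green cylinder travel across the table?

2.6

The green cylinder moved from about (10.7, 4.5) to (8.1, 4.2), a distance of √(2.6² + 0.3²) ≈ 2.6.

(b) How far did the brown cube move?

3.4

The brown cube was near (11.3, 3.0) before and (8.6, 1.0) after, so it travelled √(2.7² + 2.0²) ≈ 3.4 units.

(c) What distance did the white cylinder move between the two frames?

2.3

From (5.3, 5.7) to (5.6, 8.0), the white cylinder covered √(0.3² + 2.3²) ≈ 2.3 units.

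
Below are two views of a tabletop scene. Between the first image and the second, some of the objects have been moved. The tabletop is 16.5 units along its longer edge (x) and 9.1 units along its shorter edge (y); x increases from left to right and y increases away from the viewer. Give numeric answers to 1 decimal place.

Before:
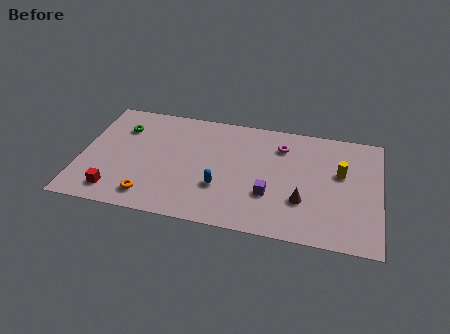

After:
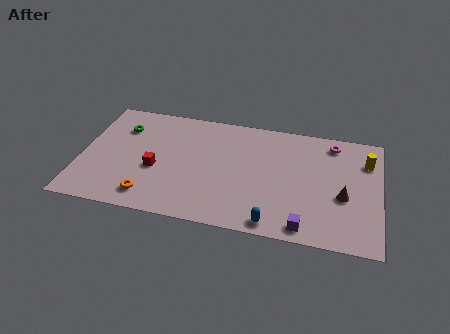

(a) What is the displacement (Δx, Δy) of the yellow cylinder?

(1.4, 1.2)

From the two frames, the yellow cylinder sits at roughly (14.3, 5.5) before and (15.7, 6.7) after.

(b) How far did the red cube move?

3.0

From (2.1, 1.5) to (4.2, 3.7), the red cube covered √(2.1² + 2.2²) ≈ 3.0 units.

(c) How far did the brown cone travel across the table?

2.3

The brown cone was near (12.3, 2.9) before and (14.5, 3.7) after, so it travelled √(2.2² + 0.8²) ≈ 2.3 units.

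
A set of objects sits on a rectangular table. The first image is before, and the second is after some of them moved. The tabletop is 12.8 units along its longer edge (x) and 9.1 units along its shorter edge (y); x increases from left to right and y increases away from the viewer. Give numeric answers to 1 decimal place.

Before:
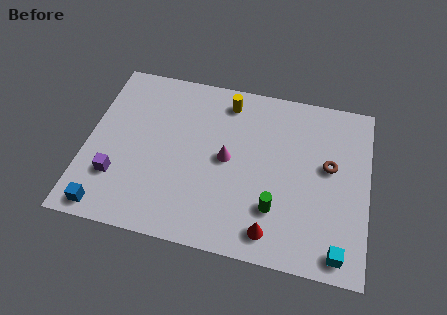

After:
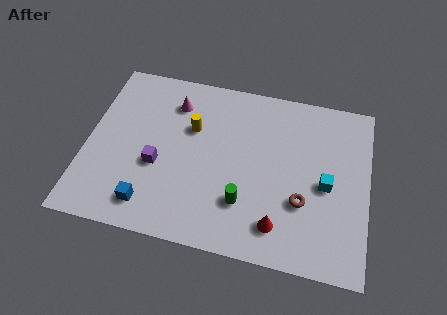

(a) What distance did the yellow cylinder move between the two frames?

2.3

The yellow cylinder was near (6.2, 7.7) before and (4.7, 5.9) after, so it travelled √(1.5² + 1.8²) ≈ 2.3 units.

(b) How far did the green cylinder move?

1.4

From (8.7, 2.5) to (7.3, 2.5), the green cylinder covered √(1.4² + 0.0²) ≈ 1.4 units.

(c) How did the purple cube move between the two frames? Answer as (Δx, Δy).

(1.8, 1.0)

The purple cube started near (1.5, 2.6) and ended near (3.3, 3.6).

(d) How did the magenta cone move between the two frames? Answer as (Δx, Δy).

(-2.6, 2.5)

The magenta cone started near (6.4, 4.6) and ended near (3.8, 7.1).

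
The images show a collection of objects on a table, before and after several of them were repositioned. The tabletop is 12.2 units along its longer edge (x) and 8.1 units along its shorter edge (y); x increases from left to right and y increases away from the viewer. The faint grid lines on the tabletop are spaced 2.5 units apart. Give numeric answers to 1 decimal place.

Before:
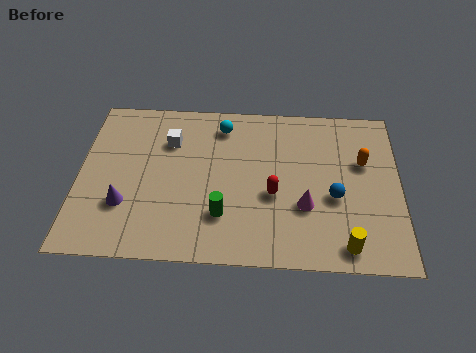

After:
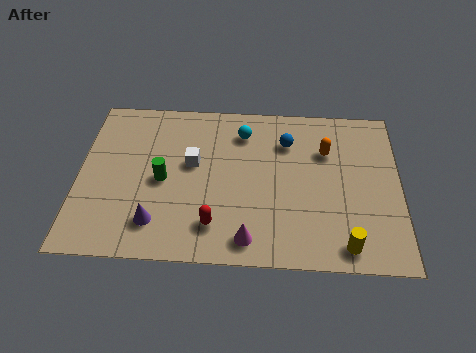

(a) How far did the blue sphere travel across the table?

3.2

From (9.7, 3.3) to (7.9, 6.0), the blue sphere covered √(1.8² + 2.7²) ≈ 3.2 units.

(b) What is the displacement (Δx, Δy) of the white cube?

(0.9, -1.1)

The white cube started near (3.4, 5.8) and ended near (4.3, 4.7).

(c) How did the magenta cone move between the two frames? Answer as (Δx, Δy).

(-2.1, -1.7)

The magenta cone was at about (8.6, 2.8) and moved to about (6.5, 1.1).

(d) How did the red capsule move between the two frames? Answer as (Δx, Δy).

(-2.2, -1.6)

The red capsule was at about (7.4, 3.3) and moved to about (5.2, 1.7).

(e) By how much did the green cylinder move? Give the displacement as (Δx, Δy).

(-2.3, 1.6)

From the two frames, the green cylinder sits at roughly (5.5, 2.2) before and (3.2, 3.8) after.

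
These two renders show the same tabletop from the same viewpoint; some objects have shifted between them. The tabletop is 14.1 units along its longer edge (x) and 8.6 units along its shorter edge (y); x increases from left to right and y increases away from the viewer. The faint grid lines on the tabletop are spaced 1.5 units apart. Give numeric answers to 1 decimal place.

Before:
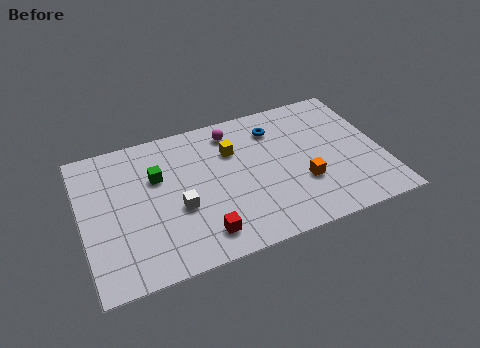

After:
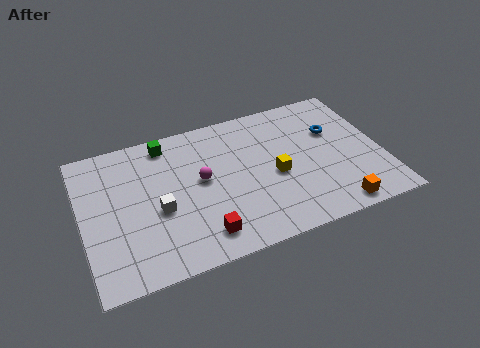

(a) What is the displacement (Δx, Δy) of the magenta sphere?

(-1.7, -2.5)

The magenta sphere was at about (7.3, 7.2) and moved to about (5.6, 4.7).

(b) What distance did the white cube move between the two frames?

0.9

The white cube was near (4.4, 3.4) before and (3.5, 3.6) after, so it travelled √(0.9² + 0.2²) ≈ 0.9 units.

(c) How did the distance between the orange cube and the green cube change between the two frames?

+2.7

They were about 7.1 units apart before and 9.8 after — 2.7 units further apart.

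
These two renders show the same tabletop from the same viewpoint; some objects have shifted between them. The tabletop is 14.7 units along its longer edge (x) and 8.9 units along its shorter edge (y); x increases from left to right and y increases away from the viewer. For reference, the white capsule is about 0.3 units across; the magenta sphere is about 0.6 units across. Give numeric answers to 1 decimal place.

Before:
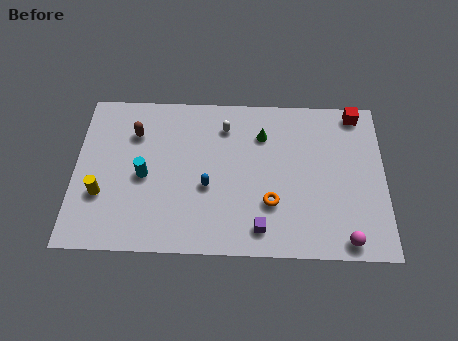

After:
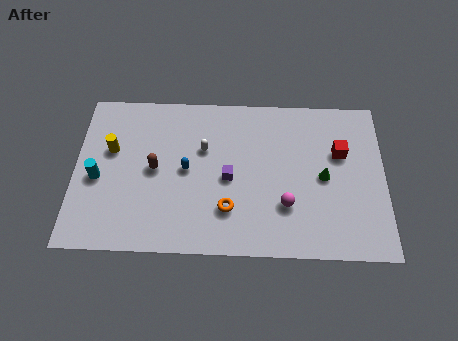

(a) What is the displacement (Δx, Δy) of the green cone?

(2.9, -2.3)

From the two frames, the green cone sits at roughly (8.9, 6.6) before and (11.8, 4.3) after.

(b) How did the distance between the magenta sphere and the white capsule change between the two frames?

-3.4

They were about 8.3 units apart before and 4.9 after — 3.4 units closer together.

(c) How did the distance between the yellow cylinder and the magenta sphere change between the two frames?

-2.9

They were about 11.7 units apart before and 8.8 after — 2.9 units closer together.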